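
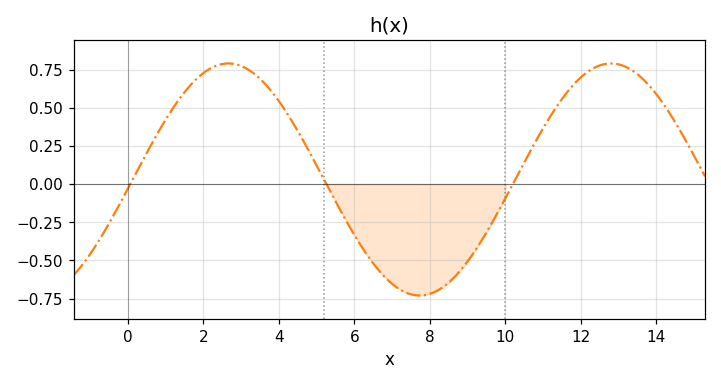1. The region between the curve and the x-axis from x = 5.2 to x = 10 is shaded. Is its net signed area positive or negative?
negative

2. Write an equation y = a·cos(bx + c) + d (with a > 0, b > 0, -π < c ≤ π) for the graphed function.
y = 0.76cos(0.62x - 1.65) + 0.03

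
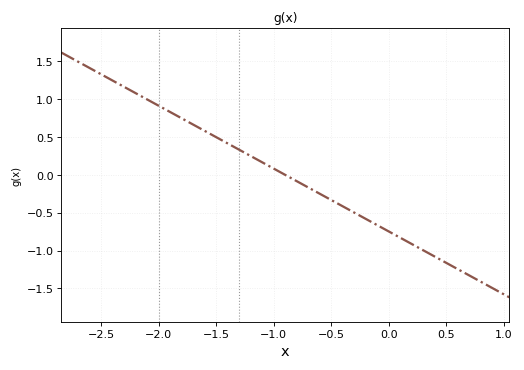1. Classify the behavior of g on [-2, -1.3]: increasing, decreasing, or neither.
decreasing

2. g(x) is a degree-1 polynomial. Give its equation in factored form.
y = -0.83(x + 0.9)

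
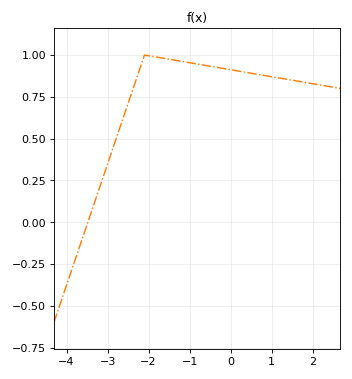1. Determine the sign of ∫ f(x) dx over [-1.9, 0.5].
positive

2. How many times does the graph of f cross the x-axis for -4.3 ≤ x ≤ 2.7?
1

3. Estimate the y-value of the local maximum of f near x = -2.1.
1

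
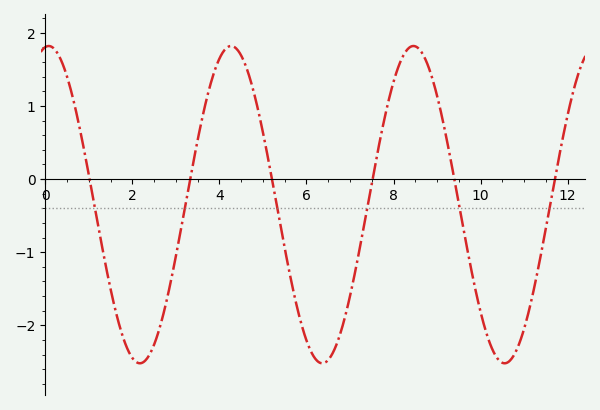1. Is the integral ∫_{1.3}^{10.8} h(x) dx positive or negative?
negative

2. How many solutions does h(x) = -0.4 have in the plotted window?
6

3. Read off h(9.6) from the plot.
-0.659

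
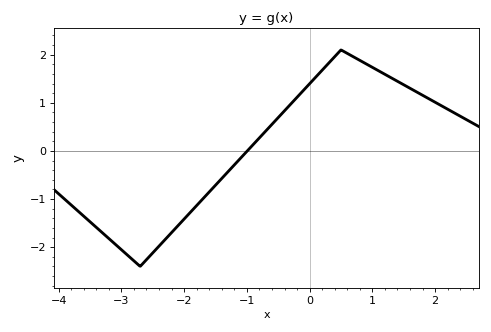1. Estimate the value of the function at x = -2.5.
-2.1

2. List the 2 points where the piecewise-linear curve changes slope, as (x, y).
(-2.7, -2.4); (0.5, 2.1)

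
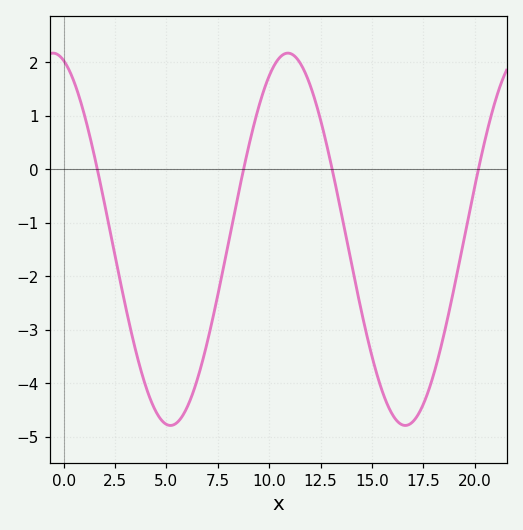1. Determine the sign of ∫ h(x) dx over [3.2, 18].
negative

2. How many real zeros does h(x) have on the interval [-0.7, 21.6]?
4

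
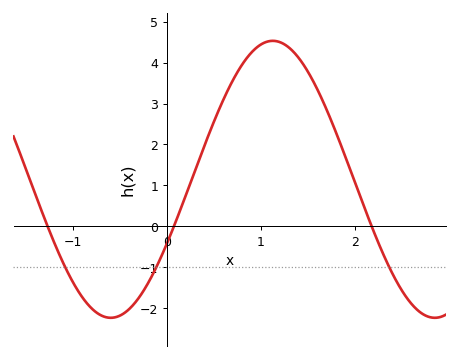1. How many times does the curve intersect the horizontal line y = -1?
3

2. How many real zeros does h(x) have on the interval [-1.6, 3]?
3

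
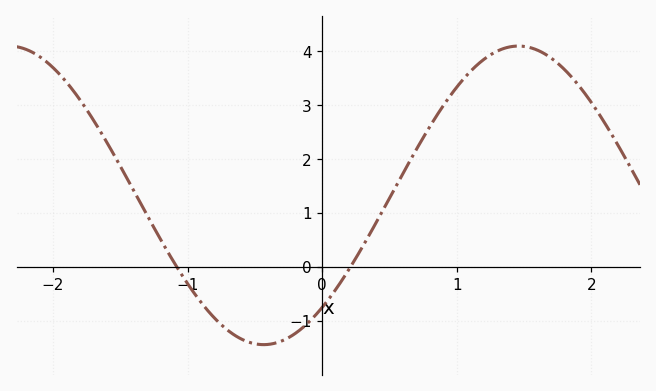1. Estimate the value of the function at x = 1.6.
4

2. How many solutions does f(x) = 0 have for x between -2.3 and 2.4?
2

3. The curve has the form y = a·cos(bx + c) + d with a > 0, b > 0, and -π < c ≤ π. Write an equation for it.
y = 2.77cos(1.7x - 2.4) + 1.33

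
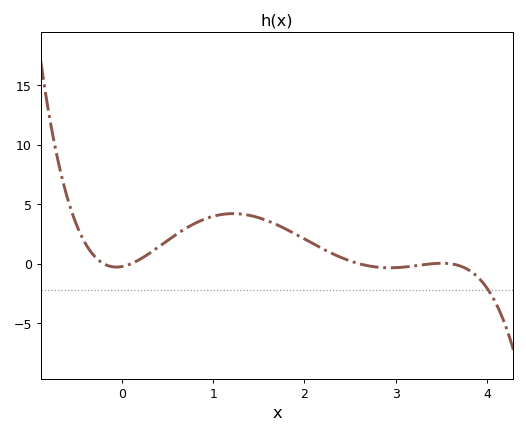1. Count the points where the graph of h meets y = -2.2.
1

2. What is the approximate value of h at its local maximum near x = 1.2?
4.21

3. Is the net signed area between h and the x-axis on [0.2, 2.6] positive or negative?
positive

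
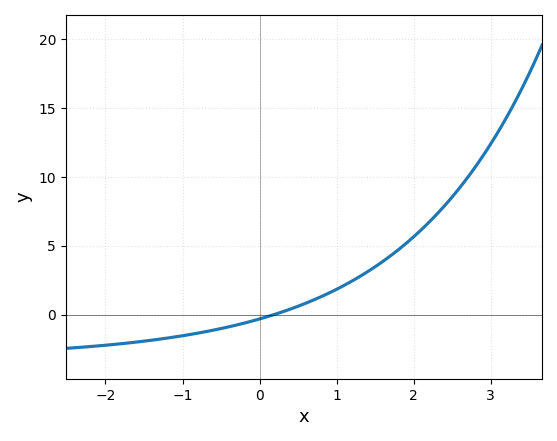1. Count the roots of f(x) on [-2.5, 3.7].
1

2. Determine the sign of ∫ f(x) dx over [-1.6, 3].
positive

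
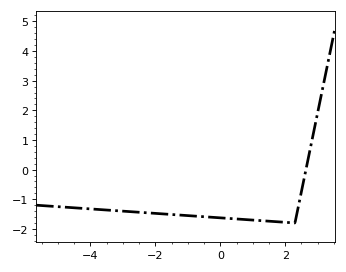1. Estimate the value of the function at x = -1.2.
-1.5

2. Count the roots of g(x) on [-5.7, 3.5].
1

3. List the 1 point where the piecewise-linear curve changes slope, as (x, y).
(2.3, -1.8)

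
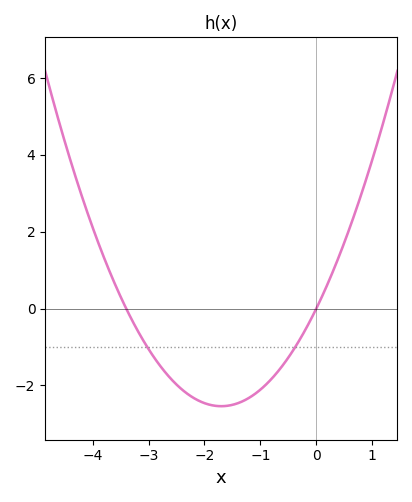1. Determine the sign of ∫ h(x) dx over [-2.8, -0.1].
negative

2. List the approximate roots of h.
-3.4, 0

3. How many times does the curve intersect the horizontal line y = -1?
2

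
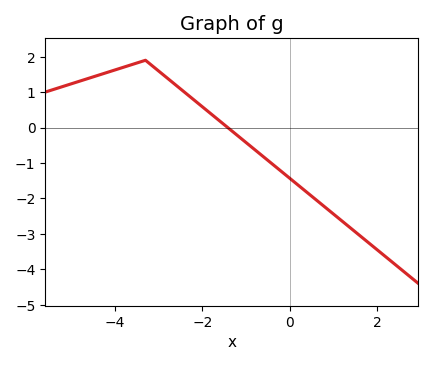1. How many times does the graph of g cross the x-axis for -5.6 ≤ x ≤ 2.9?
1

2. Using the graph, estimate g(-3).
1.6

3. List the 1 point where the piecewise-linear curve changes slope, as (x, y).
(-3.3, 1.9)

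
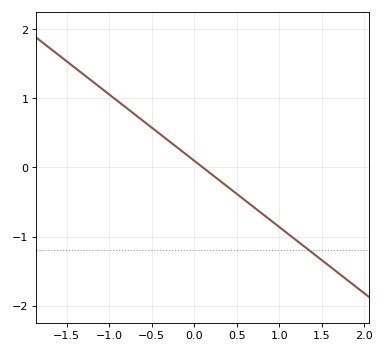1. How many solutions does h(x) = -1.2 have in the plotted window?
1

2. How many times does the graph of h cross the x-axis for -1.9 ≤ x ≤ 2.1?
1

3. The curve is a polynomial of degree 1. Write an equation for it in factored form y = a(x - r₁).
y = -0.96(x - 0.1)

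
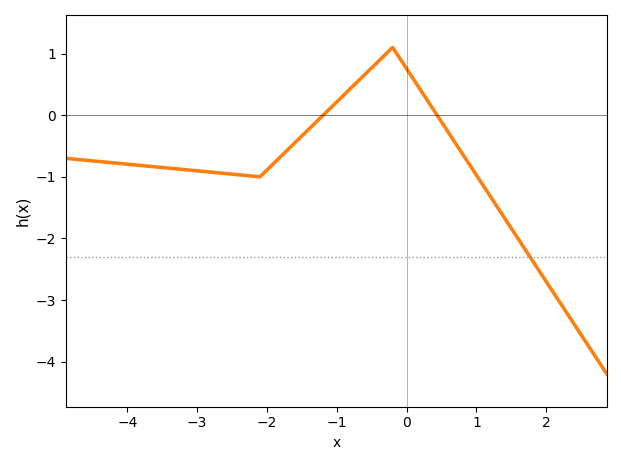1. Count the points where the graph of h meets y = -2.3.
1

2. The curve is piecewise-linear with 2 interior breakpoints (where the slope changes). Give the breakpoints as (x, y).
(-2.1, -1); (-0.2, 1.1)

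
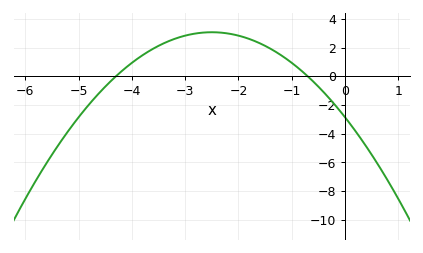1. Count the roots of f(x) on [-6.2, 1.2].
2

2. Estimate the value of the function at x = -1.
0.941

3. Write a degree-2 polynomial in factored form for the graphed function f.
y = -0.95(x + 4.3)(x + 0.7)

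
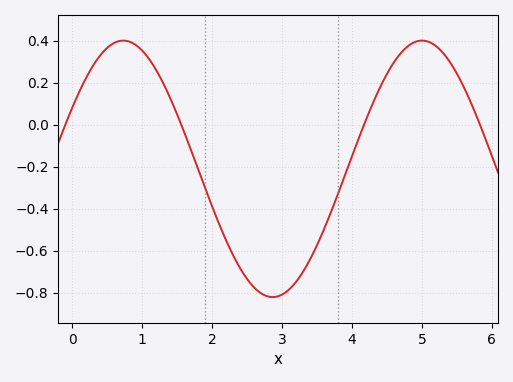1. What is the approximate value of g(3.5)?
-0.573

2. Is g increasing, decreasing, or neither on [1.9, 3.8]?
neither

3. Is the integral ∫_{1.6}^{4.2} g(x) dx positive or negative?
negative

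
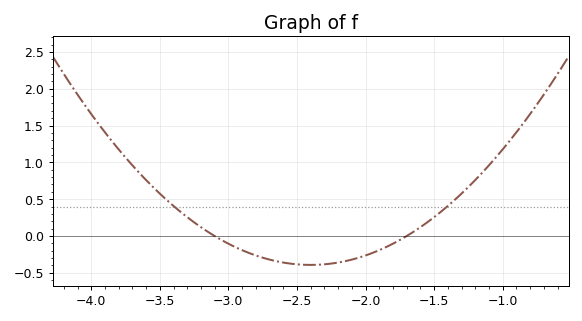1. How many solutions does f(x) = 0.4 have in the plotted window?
2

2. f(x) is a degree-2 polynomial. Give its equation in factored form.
y = 0.8(x + 3.1)(x + 1.7)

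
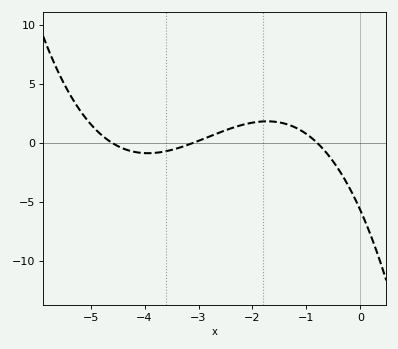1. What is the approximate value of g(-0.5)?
-1.5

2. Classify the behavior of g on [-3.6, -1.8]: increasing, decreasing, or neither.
increasing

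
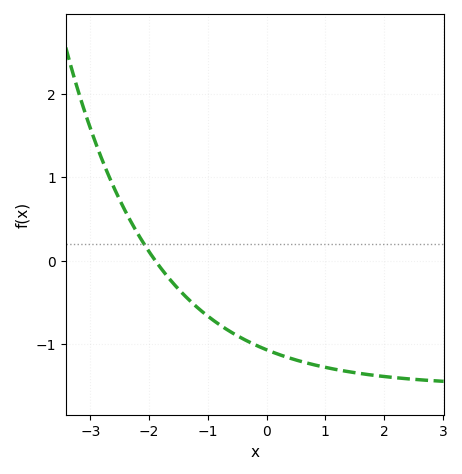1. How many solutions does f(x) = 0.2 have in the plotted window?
1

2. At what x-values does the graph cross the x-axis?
-1.9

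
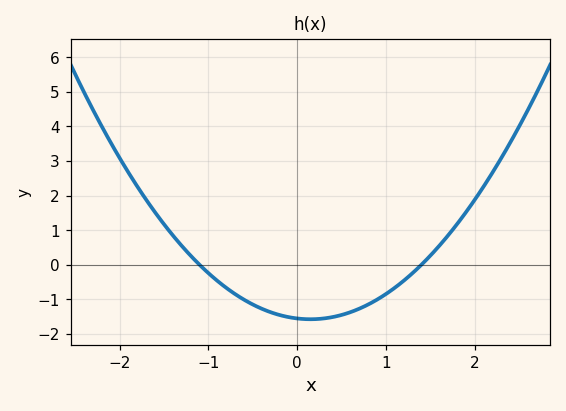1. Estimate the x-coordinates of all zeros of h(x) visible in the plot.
-1.1, 1.4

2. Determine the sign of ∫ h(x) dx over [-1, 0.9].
negative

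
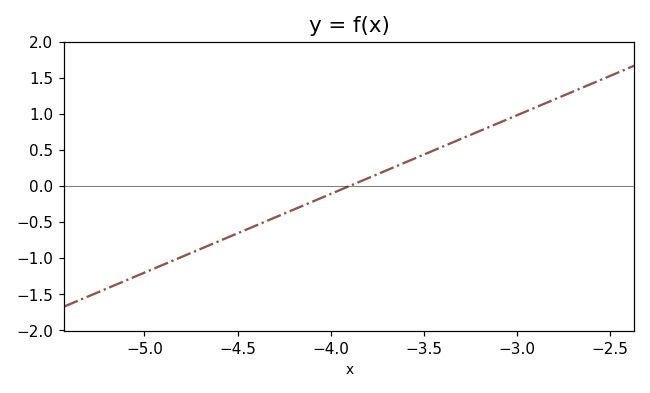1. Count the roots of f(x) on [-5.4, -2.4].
1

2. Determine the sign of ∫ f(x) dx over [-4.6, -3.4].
negative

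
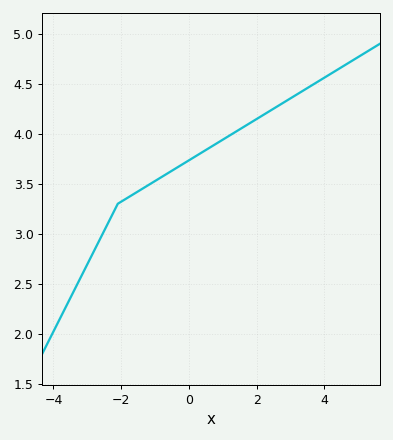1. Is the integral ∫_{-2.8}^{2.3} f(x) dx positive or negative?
positive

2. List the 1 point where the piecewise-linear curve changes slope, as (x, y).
(-2.1, 3.3)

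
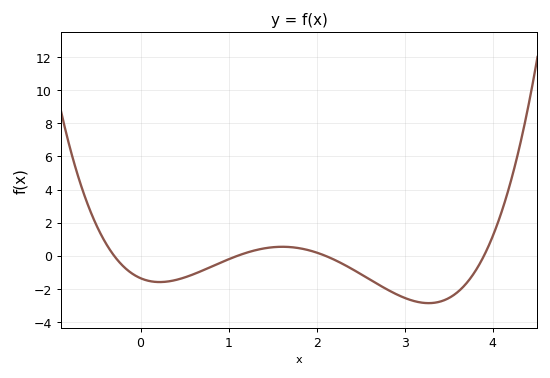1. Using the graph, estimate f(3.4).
-2.77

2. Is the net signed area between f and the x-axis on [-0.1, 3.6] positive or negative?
negative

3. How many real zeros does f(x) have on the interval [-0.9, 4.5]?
4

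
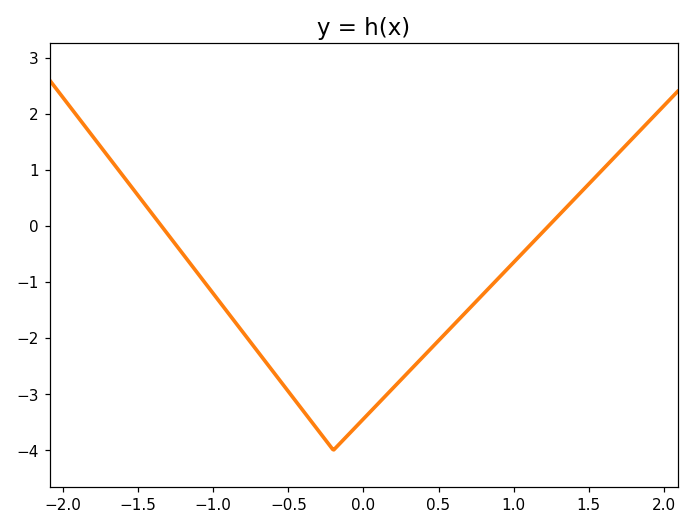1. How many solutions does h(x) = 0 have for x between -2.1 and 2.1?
2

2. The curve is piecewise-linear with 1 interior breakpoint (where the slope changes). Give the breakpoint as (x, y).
(-0.2, -4)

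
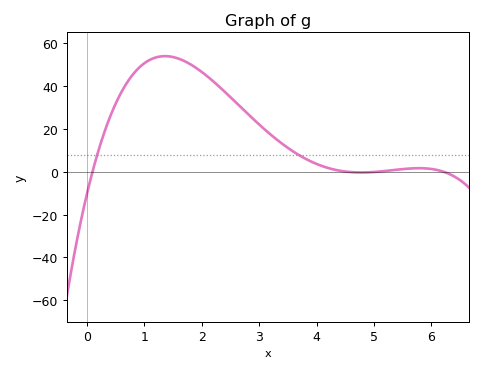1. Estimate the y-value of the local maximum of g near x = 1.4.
54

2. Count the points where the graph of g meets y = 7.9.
2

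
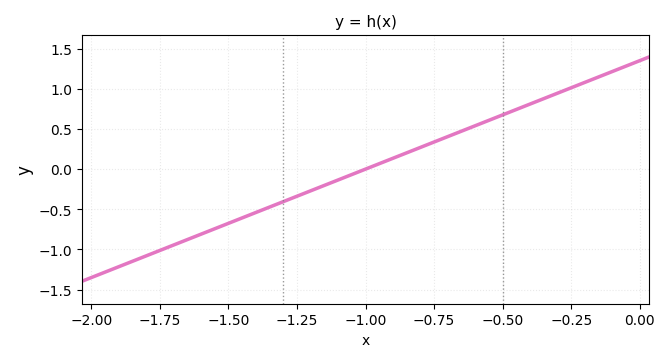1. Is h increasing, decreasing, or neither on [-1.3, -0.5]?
increasing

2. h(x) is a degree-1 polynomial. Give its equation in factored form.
y = 1.35(x + 1)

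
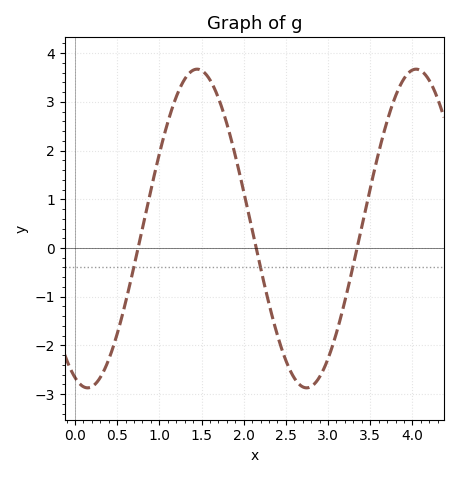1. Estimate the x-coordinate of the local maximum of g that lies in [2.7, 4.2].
4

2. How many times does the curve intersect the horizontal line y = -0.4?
3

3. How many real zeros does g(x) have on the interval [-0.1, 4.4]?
3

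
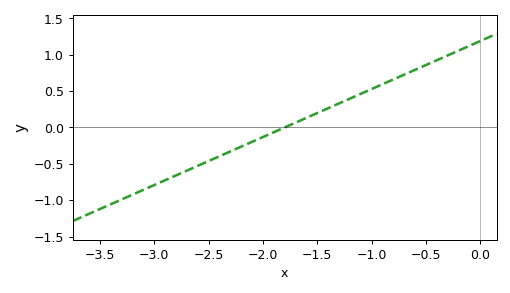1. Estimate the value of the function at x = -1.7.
0.066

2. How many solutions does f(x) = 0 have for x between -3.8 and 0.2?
1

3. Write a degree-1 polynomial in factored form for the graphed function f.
y = 0.66(x + 1.8)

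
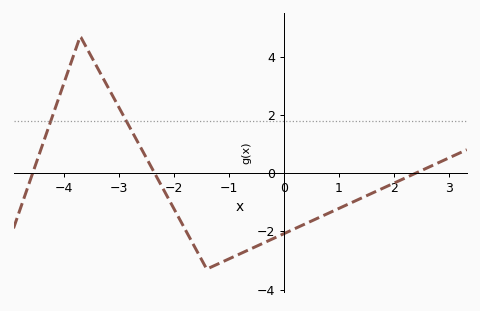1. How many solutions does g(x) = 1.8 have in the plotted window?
2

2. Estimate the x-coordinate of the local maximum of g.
-3.6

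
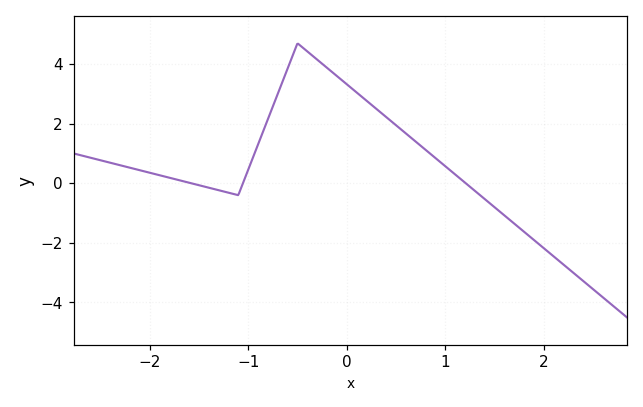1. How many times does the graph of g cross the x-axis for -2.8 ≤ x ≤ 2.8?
3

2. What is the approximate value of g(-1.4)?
-0.2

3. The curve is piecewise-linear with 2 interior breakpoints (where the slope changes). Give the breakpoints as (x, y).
(-1.1, -0.4); (-0.5, 4.7)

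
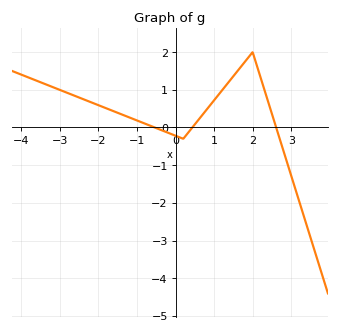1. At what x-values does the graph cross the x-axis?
-0.541, 0.435, 2.61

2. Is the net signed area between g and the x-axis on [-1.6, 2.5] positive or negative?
positive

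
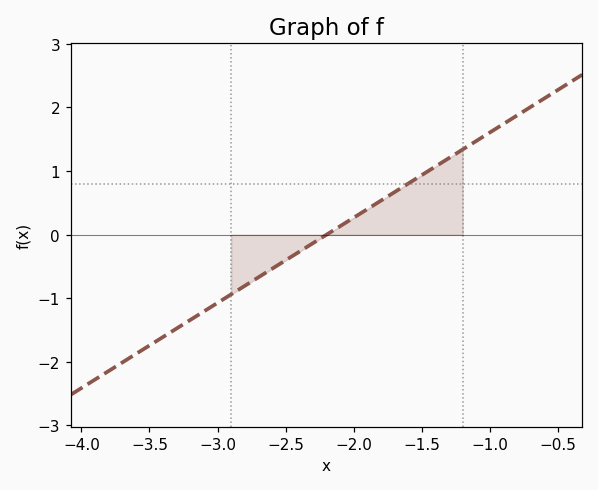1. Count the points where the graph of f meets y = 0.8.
1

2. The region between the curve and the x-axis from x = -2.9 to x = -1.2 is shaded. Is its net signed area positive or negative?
positive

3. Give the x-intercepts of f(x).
-2.2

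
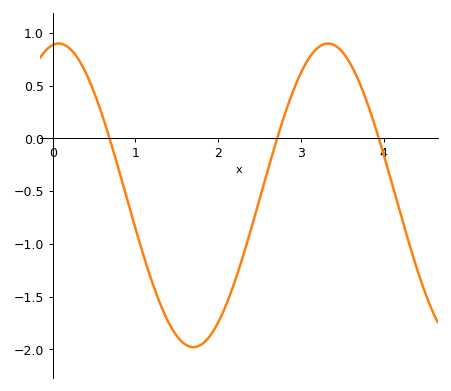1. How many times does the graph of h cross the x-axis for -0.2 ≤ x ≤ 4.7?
3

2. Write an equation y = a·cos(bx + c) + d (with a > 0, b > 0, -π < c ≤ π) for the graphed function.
y = 1.44cos(1.93x - 0.14) - 0.54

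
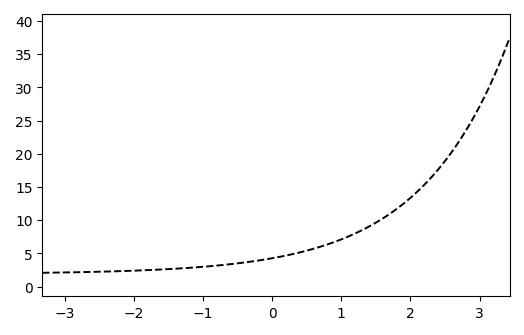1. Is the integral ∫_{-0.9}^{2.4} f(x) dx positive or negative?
positive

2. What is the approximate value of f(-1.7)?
2.54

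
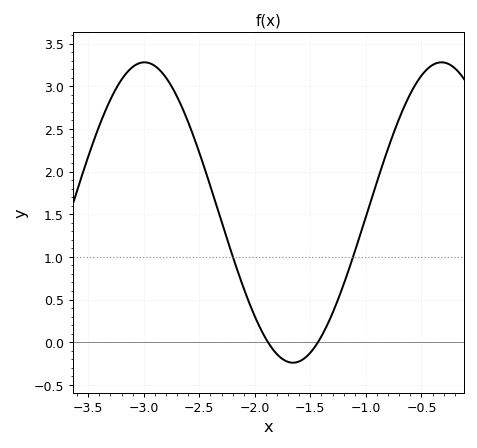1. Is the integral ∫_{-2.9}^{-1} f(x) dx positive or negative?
positive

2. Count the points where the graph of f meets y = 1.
2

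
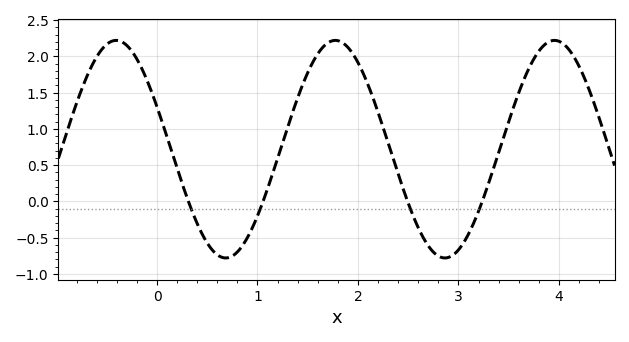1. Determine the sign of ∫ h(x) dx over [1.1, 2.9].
positive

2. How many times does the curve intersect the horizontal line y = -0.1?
4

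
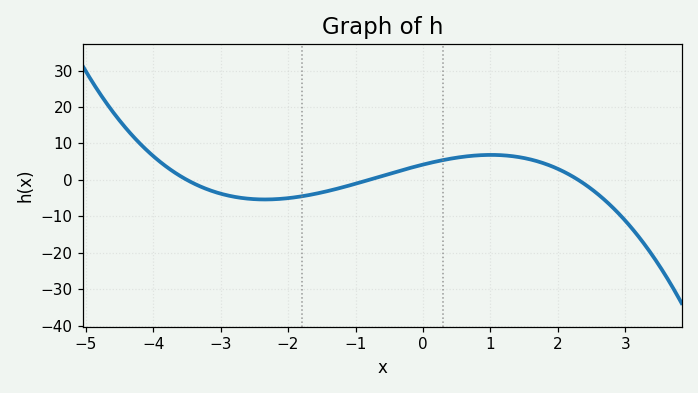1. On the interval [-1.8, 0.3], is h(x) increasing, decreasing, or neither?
increasing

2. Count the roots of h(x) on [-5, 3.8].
3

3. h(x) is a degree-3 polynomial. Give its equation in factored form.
y = -0.65(x + 3.5)(x + 0.8)(x - 2.3)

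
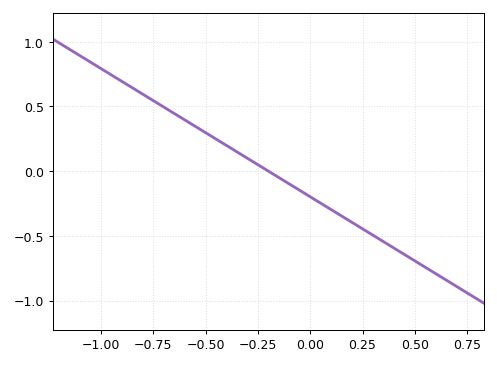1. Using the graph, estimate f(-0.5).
0.297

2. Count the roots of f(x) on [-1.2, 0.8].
1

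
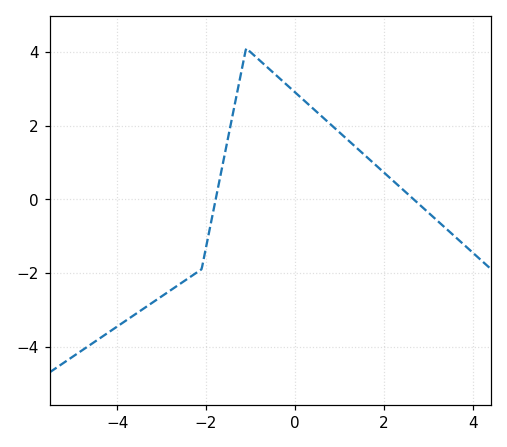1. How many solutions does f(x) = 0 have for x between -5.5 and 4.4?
2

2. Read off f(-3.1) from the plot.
-2.72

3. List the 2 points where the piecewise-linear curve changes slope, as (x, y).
(-2.1, -1.9); (-1.1, 4.1)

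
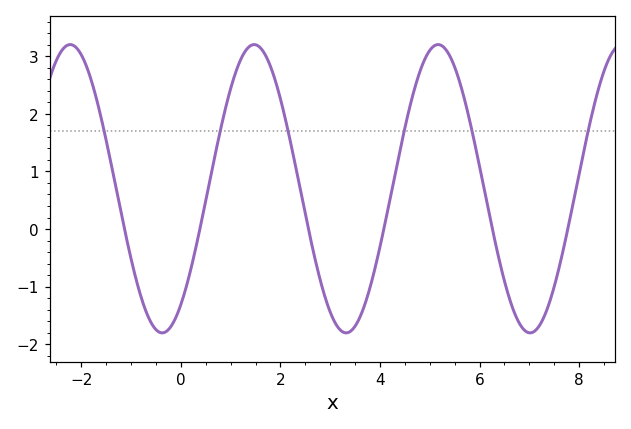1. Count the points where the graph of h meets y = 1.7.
6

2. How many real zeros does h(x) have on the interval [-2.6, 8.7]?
6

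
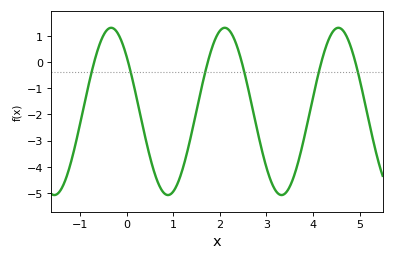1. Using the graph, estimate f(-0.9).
-1.58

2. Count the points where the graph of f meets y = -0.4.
6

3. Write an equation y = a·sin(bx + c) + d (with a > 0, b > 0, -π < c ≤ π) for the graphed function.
y = 3.19sin(2.58x + 2.42) - 1.89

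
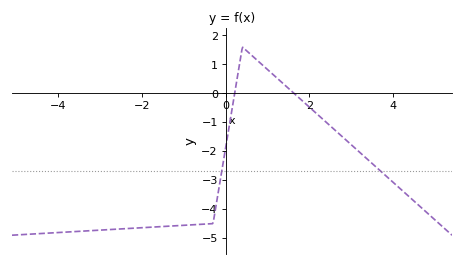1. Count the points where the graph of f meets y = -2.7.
2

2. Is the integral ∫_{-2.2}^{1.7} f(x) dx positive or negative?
negative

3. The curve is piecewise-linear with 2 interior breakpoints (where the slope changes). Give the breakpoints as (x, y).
(-0.3, -4.5); (0.4, 1.6)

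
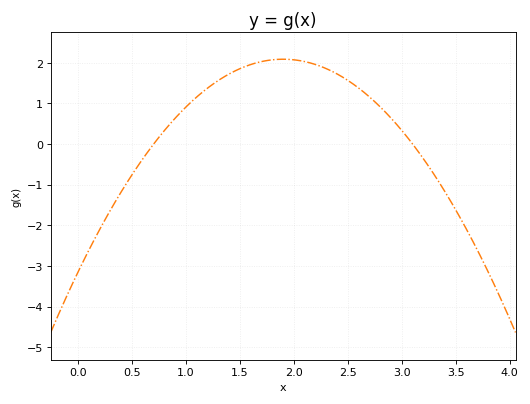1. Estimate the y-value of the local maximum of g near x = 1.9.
2.1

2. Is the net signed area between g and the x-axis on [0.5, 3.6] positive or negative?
positive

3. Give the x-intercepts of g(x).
0.7, 3.1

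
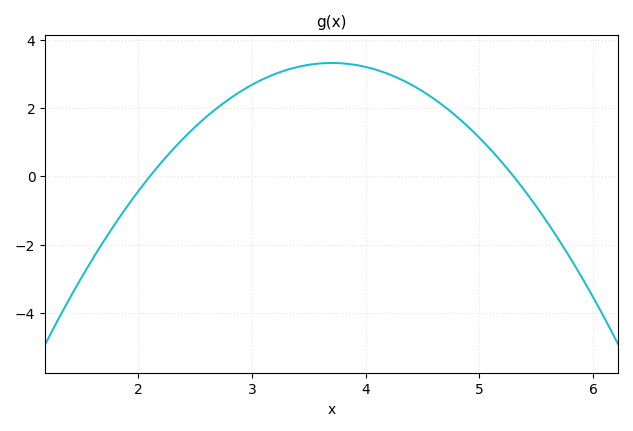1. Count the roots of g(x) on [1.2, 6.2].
2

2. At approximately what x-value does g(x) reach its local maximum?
3.7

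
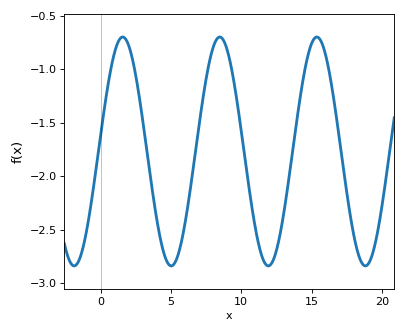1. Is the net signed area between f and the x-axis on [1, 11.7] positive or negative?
negative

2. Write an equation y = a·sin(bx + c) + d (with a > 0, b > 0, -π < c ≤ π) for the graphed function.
y = 1.07sin(0.91x + 0.142) - 1.77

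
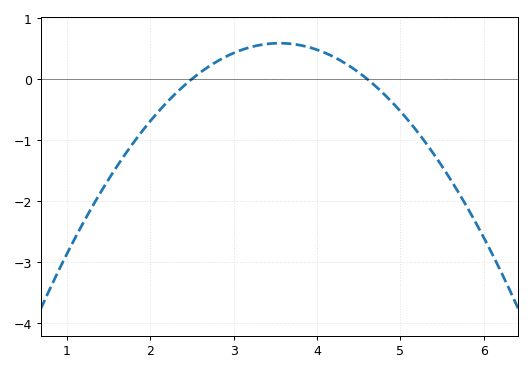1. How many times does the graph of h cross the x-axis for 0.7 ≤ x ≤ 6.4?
2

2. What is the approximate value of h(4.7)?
-0.1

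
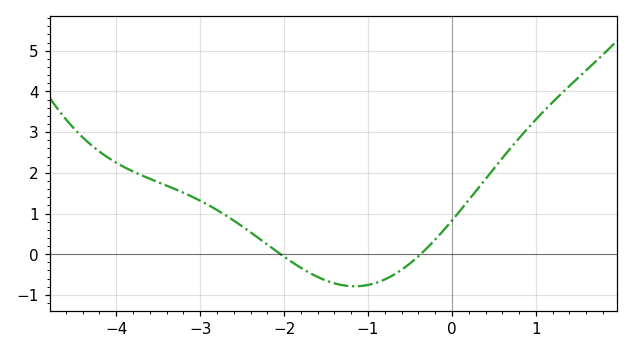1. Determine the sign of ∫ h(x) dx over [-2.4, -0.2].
negative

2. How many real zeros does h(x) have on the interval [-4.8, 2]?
2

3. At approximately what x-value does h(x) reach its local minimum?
-1.2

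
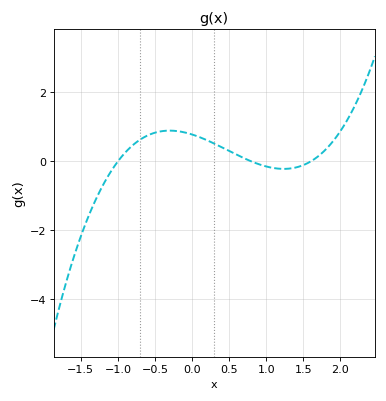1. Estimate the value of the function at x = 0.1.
0.8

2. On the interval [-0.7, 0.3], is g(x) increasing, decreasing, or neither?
neither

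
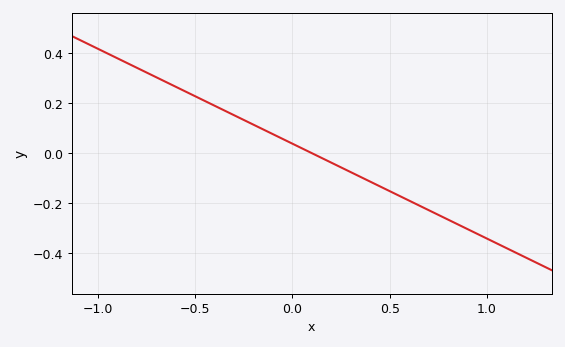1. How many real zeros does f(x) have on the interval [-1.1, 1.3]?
1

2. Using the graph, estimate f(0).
0.038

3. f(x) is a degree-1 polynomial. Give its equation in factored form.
y = -0.38(x - 0.1)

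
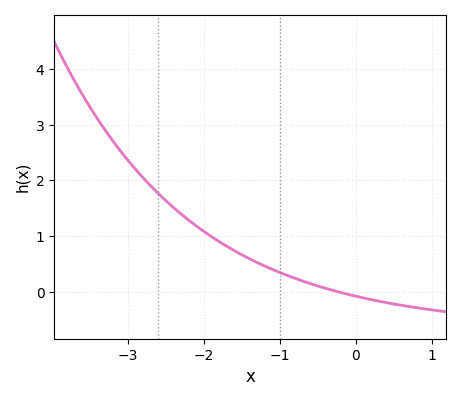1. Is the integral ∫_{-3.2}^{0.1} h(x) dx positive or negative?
positive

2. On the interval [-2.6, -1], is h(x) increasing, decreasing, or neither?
decreasing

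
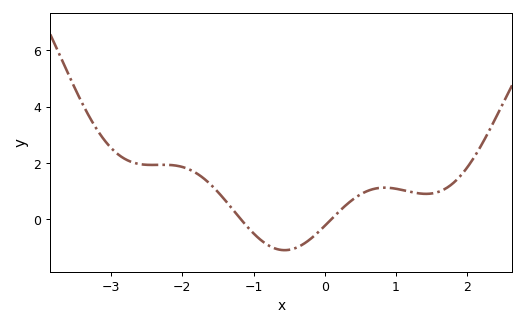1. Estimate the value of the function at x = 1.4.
0.903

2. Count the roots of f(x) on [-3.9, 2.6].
2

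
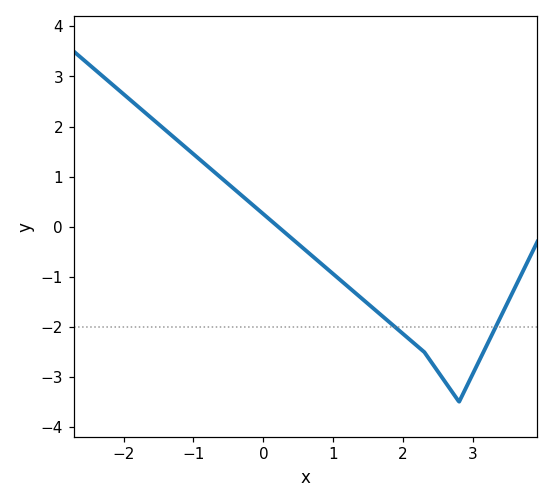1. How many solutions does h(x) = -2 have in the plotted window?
2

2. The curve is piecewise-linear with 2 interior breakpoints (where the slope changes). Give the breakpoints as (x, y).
(2.3, -2.5); (2.8, -3.5)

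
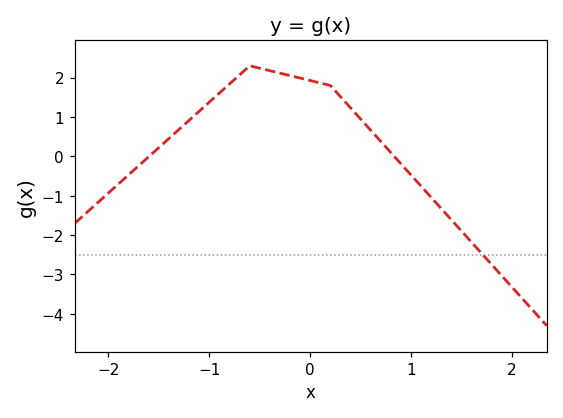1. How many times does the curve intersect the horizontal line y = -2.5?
1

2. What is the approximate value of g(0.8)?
0.1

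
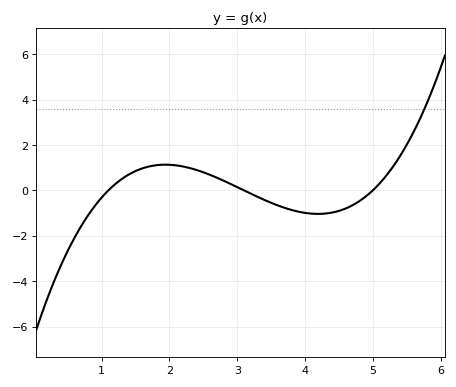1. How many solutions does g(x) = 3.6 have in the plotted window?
1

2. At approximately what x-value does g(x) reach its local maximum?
1.94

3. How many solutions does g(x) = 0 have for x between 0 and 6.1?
3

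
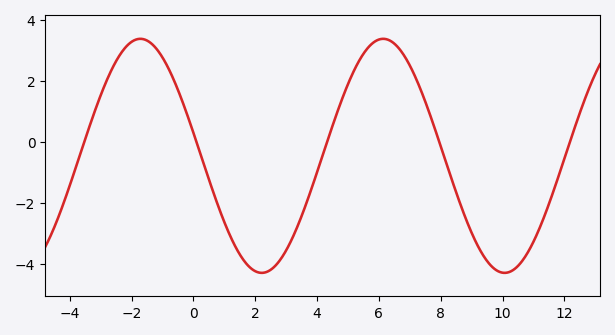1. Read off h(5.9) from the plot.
3.31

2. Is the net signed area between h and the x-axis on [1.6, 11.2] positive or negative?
negative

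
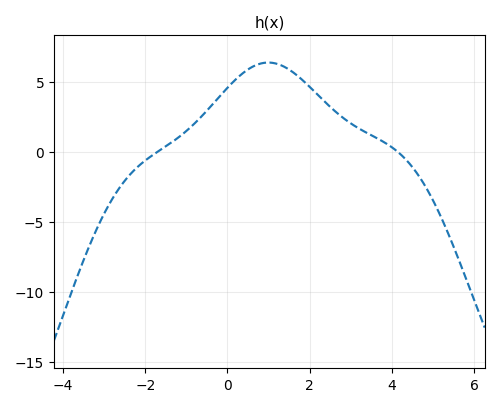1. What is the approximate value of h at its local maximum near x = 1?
6.5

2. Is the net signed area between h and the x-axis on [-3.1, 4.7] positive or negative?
positive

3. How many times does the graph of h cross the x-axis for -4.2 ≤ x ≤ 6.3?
2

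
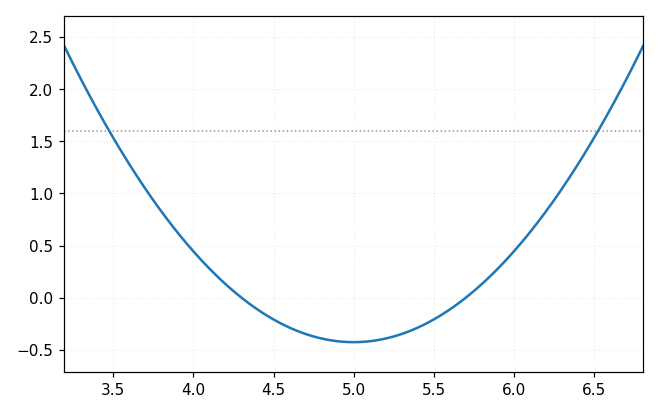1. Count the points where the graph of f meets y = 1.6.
2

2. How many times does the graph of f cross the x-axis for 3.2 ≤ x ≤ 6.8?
2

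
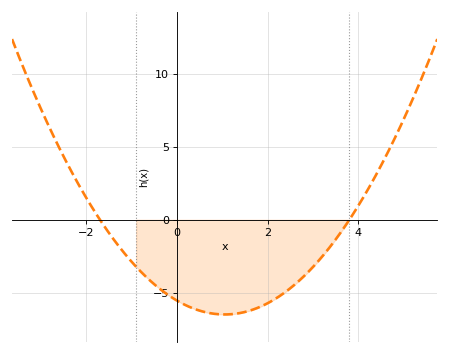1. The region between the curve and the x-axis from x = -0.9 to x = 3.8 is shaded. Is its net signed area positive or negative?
negative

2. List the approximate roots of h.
-1.7, 3.8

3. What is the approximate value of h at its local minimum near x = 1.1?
-6.5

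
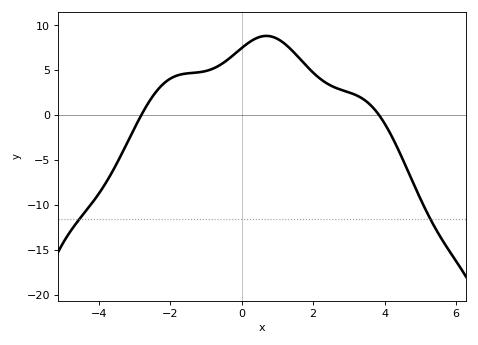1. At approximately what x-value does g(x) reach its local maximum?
0.6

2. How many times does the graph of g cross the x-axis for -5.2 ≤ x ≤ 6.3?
2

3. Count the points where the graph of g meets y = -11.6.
2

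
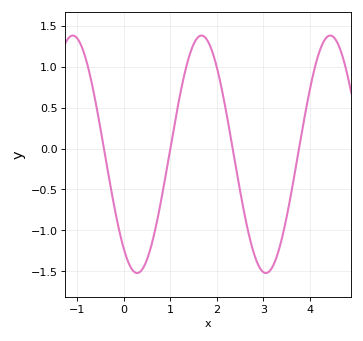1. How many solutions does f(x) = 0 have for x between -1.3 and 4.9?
4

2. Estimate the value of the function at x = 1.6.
1.35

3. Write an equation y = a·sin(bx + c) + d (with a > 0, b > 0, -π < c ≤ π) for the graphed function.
y = 1.45sin(2.3x - 2.2) - 0.07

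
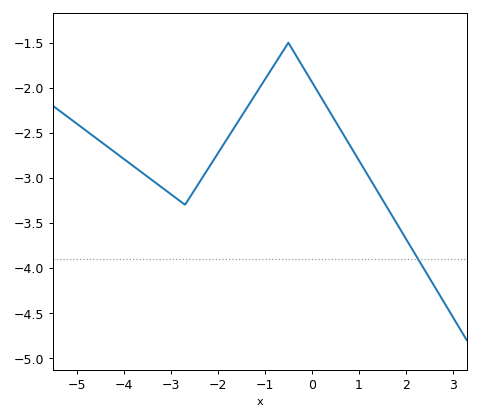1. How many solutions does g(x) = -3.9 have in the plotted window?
1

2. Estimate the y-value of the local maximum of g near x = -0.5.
-1.5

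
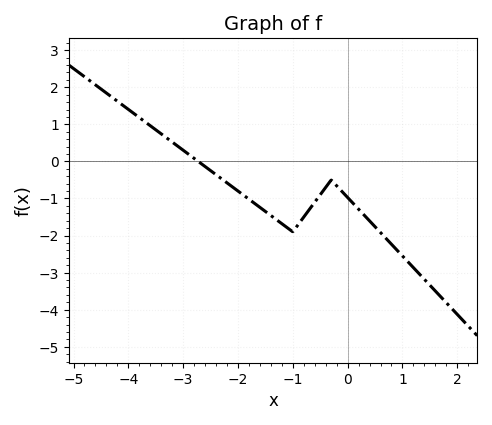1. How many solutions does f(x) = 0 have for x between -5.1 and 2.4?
1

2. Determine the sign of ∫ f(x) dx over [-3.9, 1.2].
negative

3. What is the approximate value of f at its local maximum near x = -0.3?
-0.501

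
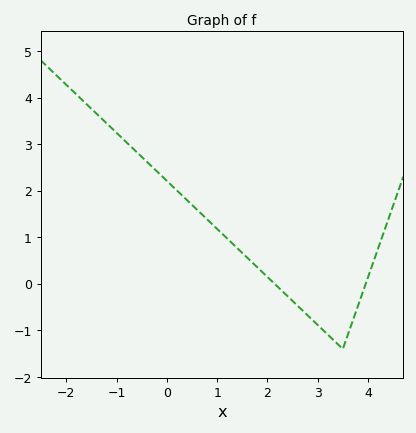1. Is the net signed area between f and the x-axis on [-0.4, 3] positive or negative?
positive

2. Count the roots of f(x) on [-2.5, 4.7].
2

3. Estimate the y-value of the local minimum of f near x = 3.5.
-1.4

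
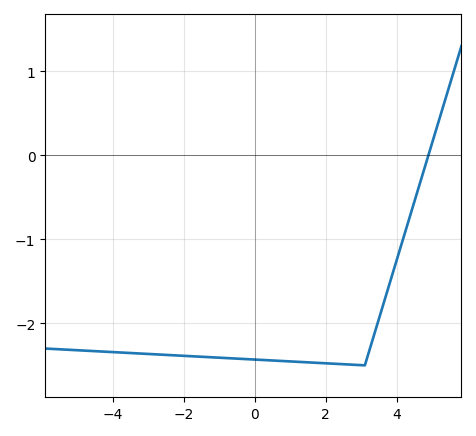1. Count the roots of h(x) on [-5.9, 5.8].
1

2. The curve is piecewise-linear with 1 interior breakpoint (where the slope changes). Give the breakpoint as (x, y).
(3.1, -2.5)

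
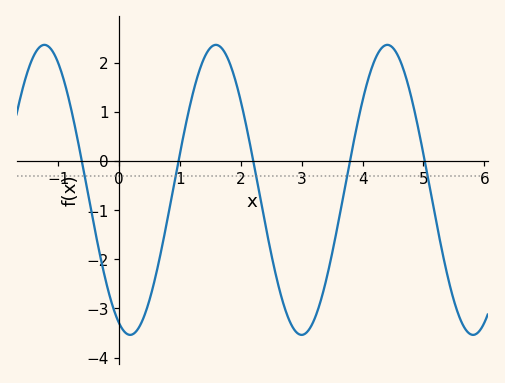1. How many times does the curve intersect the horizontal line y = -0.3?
5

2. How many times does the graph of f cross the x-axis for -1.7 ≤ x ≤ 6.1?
5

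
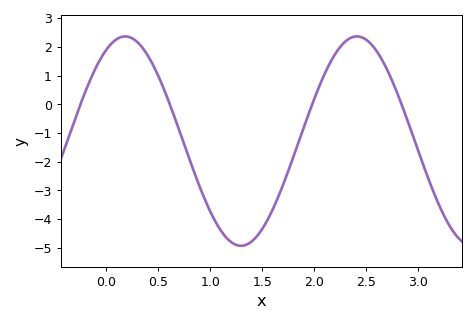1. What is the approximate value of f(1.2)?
-4.8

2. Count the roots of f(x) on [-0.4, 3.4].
4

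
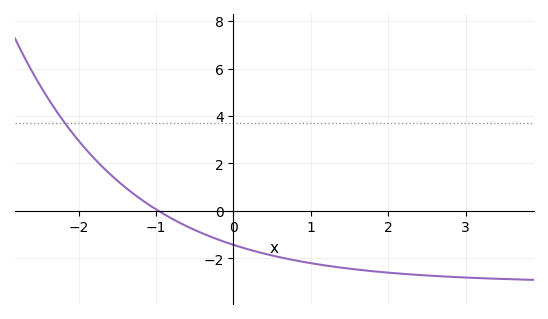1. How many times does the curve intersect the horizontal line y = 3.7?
1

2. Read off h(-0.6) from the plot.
-0.6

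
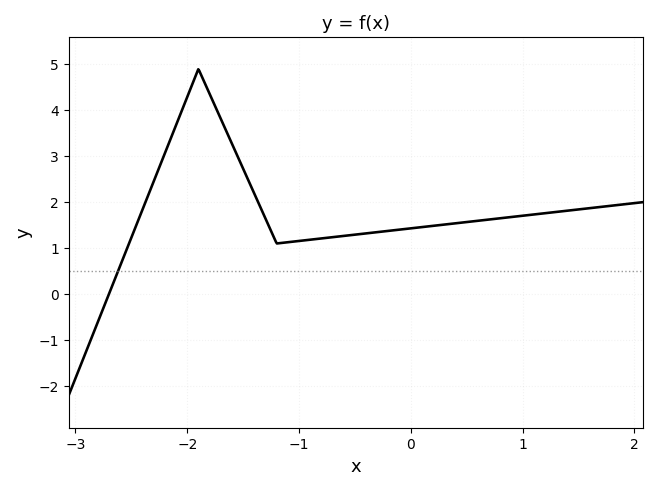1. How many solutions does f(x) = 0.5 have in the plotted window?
1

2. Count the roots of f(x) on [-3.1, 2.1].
1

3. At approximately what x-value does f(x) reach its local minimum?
-1.2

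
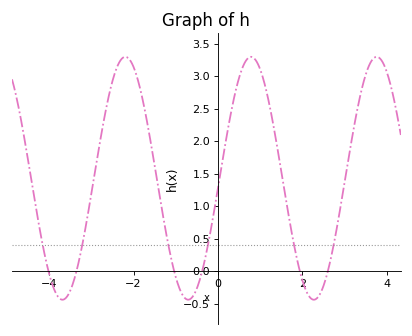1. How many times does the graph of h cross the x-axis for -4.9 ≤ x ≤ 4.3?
6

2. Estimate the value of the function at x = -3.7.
-0.439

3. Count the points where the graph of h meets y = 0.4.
6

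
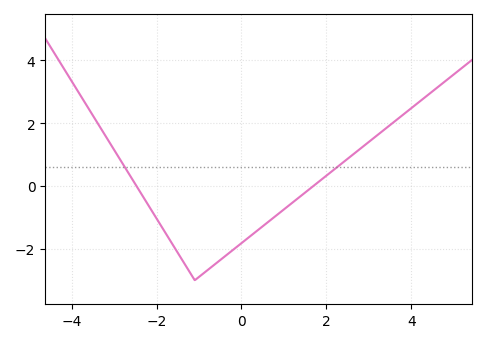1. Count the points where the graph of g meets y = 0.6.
2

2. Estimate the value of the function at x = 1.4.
-0.316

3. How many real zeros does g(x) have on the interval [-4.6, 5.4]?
2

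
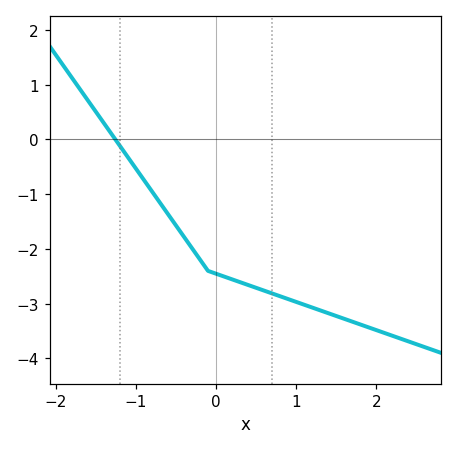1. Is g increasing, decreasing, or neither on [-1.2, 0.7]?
decreasing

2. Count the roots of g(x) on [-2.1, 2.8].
1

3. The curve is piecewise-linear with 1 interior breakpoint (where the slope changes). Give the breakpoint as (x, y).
(-0.1, -2.4)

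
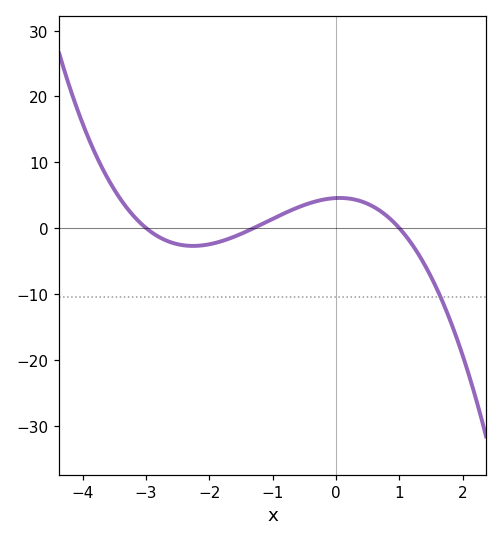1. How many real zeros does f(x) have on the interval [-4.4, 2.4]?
3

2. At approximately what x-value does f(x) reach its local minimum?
-2.3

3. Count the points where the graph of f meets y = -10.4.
1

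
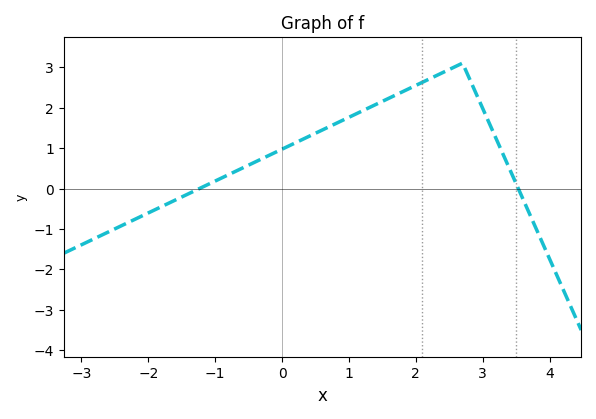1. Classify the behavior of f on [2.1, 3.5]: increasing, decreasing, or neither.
neither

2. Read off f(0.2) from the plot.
1.13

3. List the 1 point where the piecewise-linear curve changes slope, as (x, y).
(2.7, 3.1)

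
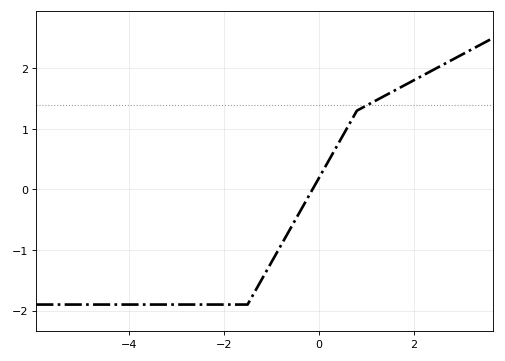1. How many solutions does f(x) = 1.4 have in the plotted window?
1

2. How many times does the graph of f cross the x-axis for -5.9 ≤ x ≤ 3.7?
1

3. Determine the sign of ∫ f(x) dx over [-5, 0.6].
negative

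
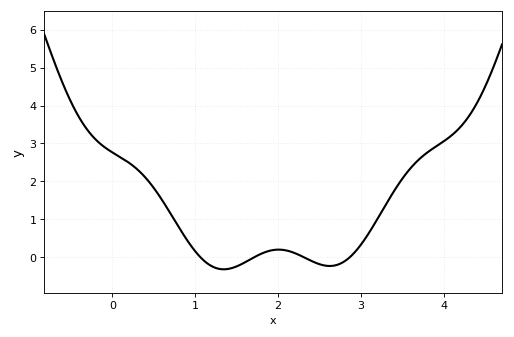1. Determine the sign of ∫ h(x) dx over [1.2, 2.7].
negative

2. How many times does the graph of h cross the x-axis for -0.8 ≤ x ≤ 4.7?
4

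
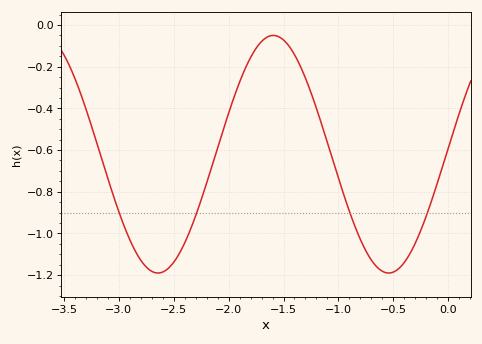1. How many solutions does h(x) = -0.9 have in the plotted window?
4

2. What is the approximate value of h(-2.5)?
-1.14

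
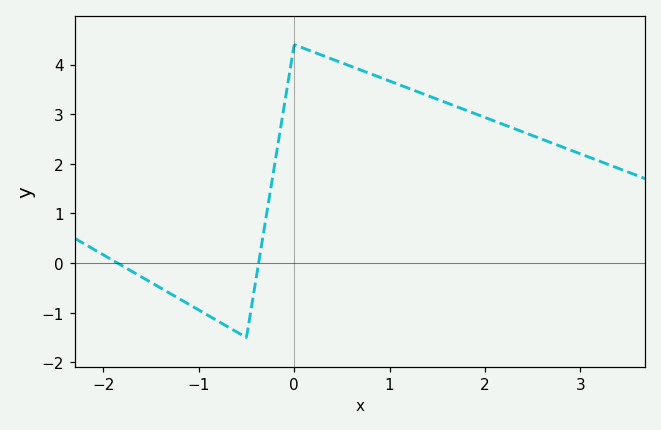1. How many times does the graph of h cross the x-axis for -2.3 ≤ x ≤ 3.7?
2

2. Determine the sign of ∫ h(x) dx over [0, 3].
positive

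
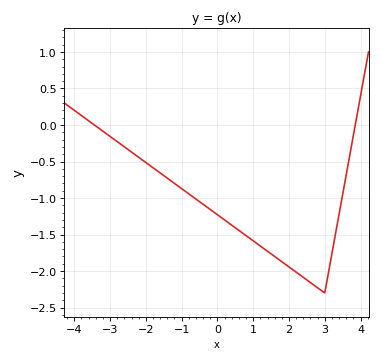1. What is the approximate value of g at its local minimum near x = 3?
-2.3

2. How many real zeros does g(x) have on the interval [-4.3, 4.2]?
2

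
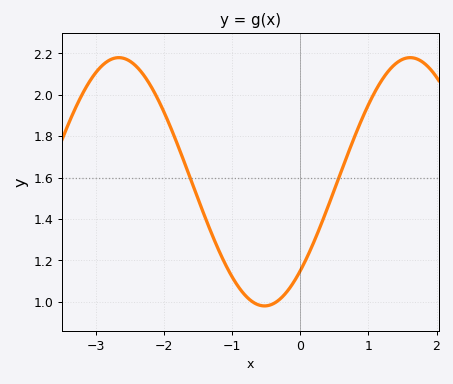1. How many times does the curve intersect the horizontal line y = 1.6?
2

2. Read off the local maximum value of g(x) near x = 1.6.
2.18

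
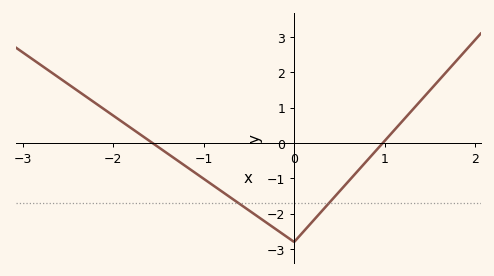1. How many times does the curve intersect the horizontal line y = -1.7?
2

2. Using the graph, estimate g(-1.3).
-0.5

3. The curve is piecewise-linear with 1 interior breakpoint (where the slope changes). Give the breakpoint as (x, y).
(0, -2.8)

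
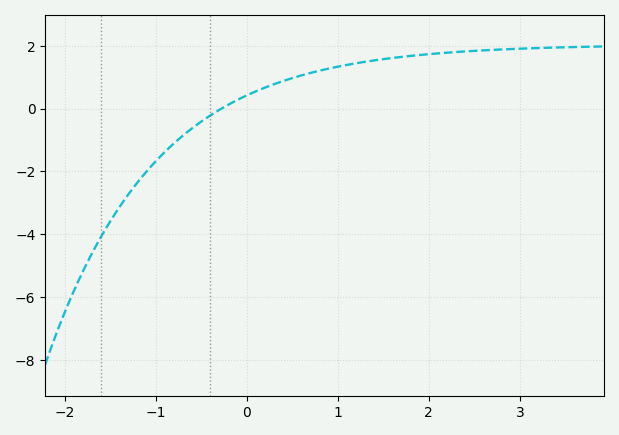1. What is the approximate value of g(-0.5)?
-0.413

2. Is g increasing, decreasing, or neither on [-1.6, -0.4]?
increasing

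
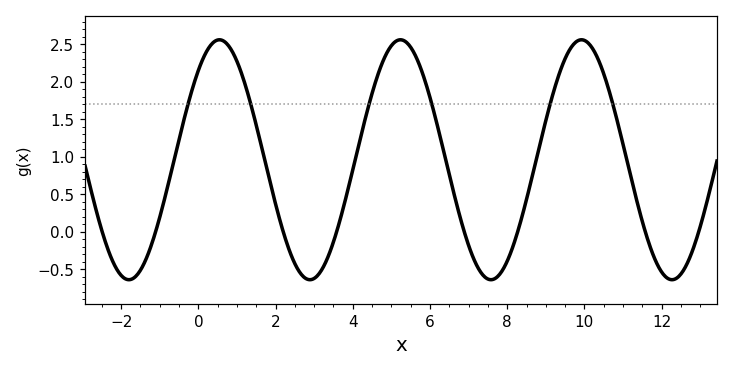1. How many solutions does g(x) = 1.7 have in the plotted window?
6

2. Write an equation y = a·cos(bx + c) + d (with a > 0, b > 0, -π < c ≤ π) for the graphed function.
y = 1.6cos(1.3x - 0.73) + 0.96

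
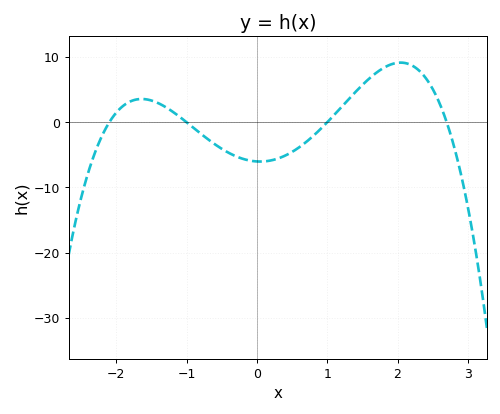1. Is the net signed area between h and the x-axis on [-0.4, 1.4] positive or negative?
negative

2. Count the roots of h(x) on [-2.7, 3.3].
4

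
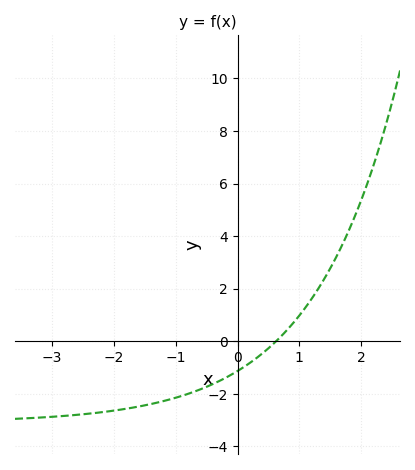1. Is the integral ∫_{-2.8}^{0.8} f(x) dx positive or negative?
negative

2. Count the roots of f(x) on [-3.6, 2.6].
1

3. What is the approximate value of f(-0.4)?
-1.63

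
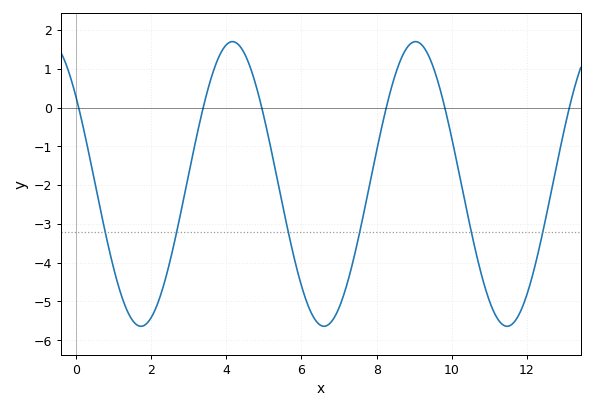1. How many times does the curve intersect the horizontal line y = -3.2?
6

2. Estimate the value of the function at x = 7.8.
-2.1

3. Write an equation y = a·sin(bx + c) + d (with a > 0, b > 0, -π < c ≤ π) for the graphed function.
y = 3.67sin(1.3x + 2.5) - 1.97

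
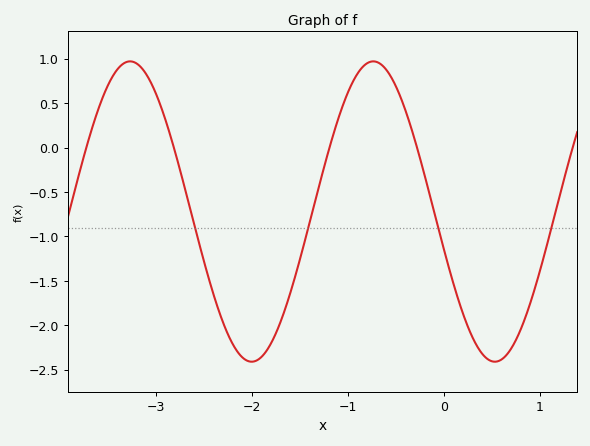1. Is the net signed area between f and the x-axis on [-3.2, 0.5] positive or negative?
negative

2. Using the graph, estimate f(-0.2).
-0.3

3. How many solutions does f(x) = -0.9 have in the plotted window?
4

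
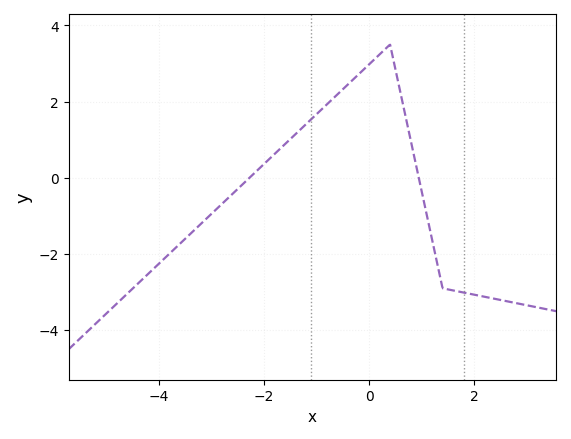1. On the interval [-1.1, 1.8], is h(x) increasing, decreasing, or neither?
neither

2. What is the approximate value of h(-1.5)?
1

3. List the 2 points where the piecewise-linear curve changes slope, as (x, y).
(0.4, 3.5); (1.4, -2.9)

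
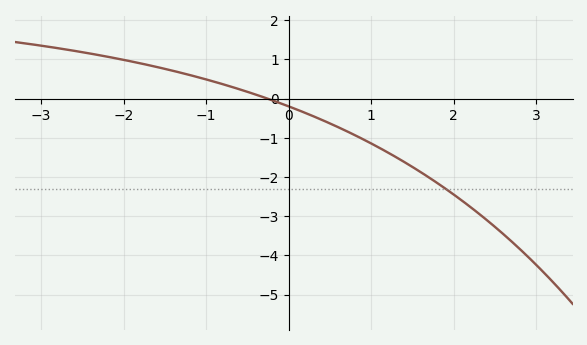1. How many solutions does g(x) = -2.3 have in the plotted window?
1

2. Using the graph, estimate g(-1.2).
0.6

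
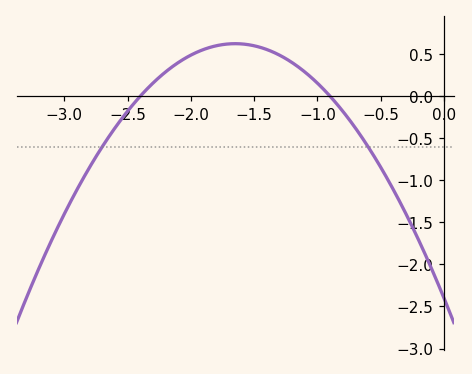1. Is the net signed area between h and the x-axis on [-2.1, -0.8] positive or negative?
positive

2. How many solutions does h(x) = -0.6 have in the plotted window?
2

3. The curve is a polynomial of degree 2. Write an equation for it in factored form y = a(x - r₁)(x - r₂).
y = -1.11(x + 2.4)(x + 0.9)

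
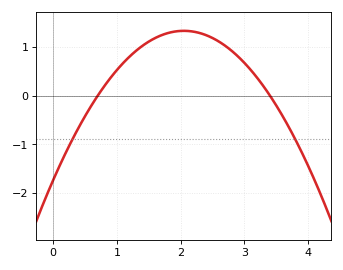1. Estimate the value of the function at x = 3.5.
-0.204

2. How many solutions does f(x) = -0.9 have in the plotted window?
2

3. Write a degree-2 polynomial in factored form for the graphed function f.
y = -0.73(x - 0.7)(x - 3.4)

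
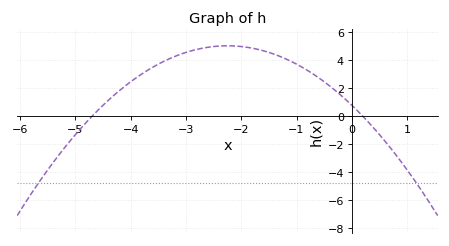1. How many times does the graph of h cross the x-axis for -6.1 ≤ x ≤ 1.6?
2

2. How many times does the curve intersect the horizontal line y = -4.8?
2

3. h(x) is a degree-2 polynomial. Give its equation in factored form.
y = -0.84(x + 4.7)(x - 0.2)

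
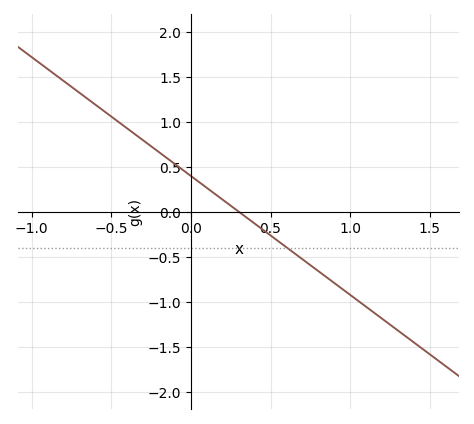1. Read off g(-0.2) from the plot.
0.66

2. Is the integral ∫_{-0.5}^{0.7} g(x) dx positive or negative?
positive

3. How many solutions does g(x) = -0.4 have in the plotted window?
1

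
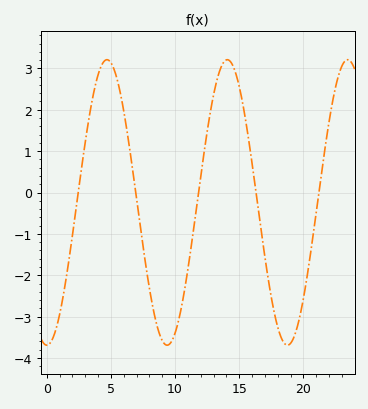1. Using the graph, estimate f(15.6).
1.5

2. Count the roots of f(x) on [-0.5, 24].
5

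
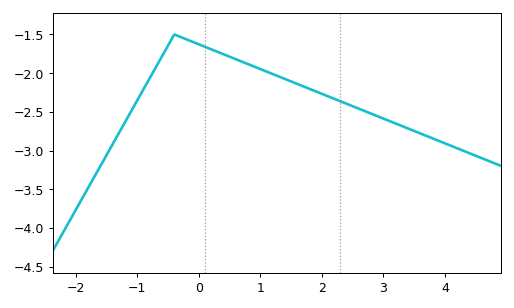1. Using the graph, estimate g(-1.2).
-2.65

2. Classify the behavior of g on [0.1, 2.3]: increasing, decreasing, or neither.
decreasing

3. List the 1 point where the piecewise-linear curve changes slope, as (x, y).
(-0.4, -1.5)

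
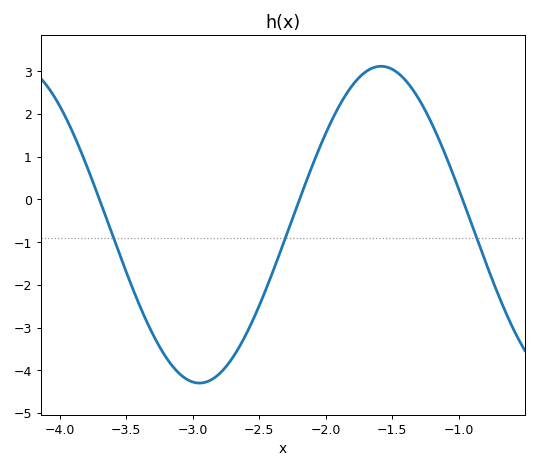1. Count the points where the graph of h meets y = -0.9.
3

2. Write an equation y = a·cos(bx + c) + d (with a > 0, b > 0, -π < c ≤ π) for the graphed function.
y = 3.71cos(2.3x - 2.6) - 0.59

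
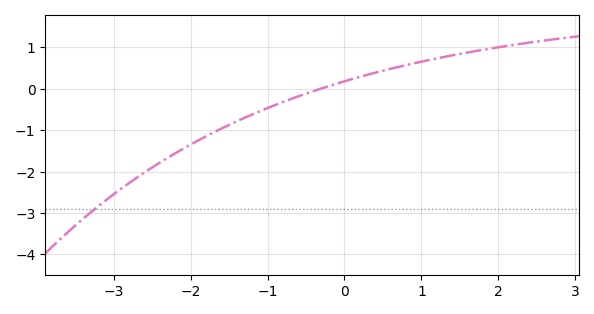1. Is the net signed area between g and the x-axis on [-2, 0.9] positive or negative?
negative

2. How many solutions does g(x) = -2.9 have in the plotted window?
1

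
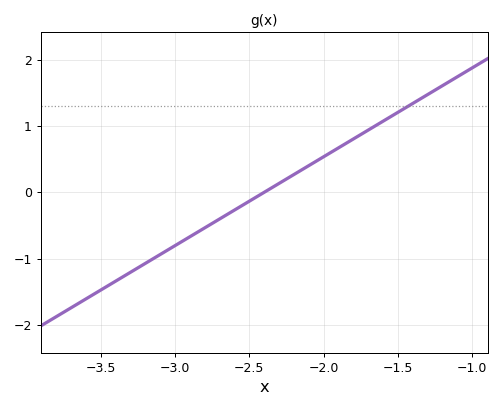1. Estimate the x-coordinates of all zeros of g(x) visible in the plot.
-2.4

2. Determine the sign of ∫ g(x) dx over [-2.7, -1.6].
positive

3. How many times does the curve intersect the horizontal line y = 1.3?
1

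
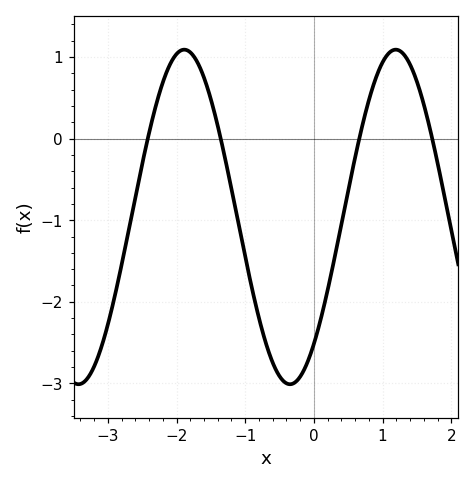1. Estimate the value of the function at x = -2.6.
-0.718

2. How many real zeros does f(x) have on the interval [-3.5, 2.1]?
4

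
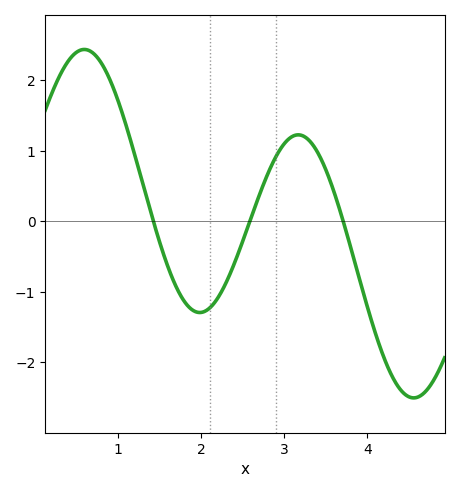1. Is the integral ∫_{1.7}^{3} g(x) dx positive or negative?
negative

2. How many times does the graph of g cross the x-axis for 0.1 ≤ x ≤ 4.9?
3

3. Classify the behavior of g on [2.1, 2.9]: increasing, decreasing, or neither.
increasing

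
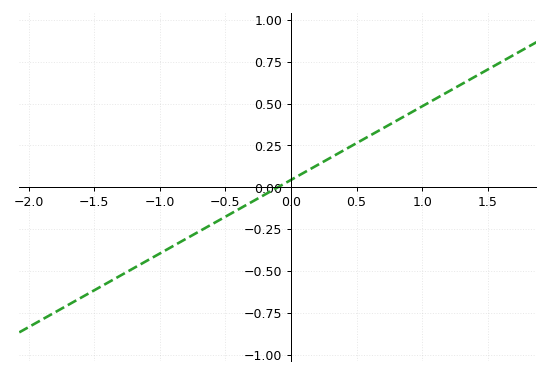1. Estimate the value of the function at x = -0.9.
-0.352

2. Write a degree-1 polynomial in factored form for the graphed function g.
y = 0.44(x + 0.1)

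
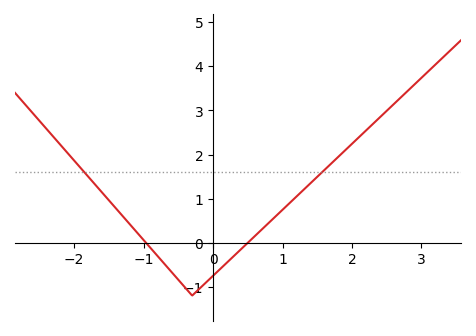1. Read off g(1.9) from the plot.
2.09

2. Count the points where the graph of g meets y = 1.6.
2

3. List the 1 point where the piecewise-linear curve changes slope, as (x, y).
(-0.3, -1.2)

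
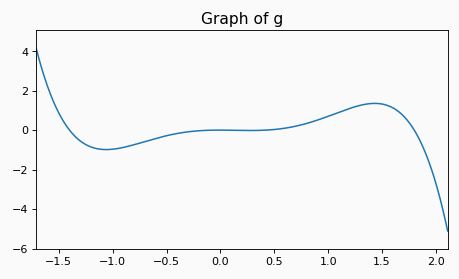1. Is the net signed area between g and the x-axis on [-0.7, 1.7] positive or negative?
positive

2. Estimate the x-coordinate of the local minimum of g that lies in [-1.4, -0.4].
-1.1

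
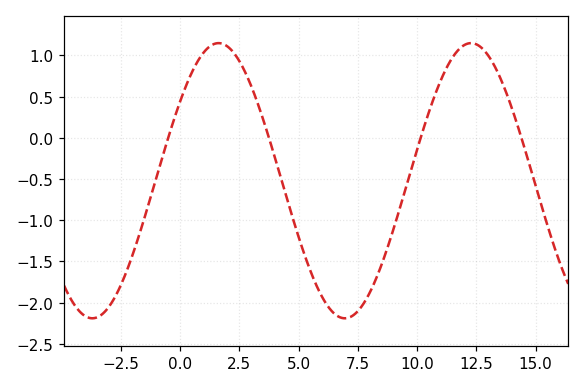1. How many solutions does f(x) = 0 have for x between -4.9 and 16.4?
4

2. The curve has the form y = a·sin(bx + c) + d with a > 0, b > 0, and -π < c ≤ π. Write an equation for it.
y = 1.67sin(0.59x + 0.61) - 0.52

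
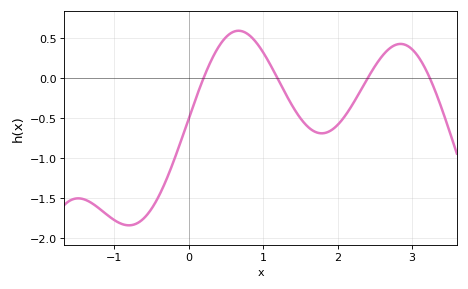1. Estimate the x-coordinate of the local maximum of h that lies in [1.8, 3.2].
2.8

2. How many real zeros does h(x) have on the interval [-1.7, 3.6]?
4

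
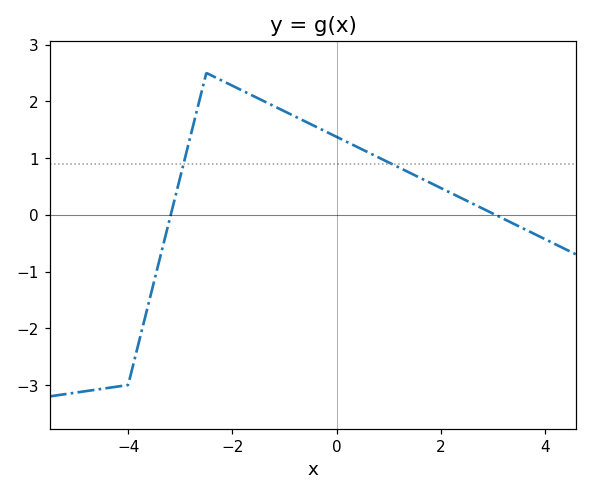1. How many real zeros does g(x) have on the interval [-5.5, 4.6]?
2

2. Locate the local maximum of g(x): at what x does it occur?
-2.4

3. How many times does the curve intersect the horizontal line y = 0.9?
2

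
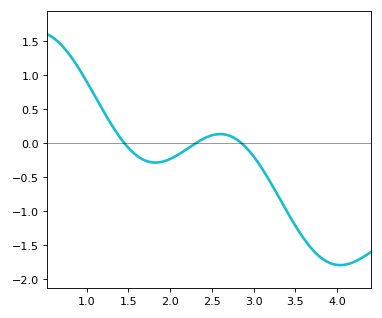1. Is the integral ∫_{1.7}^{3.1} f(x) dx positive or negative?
negative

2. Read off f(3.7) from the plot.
-1.55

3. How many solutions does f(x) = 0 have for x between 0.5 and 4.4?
3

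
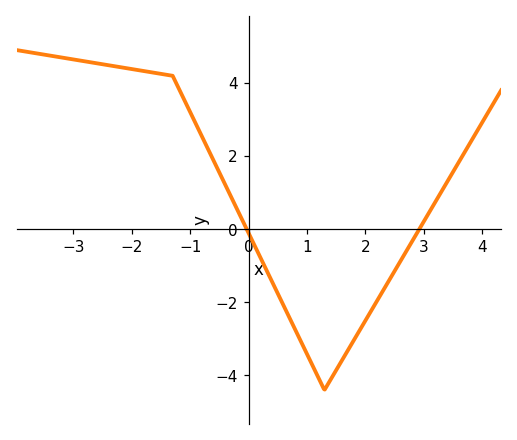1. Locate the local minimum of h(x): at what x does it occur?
1.3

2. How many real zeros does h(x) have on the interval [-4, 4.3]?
2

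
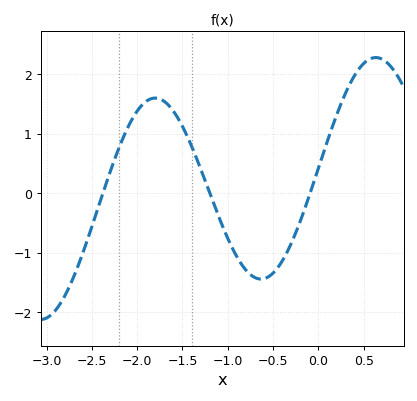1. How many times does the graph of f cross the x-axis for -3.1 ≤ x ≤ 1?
3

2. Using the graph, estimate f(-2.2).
0.8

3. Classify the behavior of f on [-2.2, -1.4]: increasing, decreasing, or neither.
neither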